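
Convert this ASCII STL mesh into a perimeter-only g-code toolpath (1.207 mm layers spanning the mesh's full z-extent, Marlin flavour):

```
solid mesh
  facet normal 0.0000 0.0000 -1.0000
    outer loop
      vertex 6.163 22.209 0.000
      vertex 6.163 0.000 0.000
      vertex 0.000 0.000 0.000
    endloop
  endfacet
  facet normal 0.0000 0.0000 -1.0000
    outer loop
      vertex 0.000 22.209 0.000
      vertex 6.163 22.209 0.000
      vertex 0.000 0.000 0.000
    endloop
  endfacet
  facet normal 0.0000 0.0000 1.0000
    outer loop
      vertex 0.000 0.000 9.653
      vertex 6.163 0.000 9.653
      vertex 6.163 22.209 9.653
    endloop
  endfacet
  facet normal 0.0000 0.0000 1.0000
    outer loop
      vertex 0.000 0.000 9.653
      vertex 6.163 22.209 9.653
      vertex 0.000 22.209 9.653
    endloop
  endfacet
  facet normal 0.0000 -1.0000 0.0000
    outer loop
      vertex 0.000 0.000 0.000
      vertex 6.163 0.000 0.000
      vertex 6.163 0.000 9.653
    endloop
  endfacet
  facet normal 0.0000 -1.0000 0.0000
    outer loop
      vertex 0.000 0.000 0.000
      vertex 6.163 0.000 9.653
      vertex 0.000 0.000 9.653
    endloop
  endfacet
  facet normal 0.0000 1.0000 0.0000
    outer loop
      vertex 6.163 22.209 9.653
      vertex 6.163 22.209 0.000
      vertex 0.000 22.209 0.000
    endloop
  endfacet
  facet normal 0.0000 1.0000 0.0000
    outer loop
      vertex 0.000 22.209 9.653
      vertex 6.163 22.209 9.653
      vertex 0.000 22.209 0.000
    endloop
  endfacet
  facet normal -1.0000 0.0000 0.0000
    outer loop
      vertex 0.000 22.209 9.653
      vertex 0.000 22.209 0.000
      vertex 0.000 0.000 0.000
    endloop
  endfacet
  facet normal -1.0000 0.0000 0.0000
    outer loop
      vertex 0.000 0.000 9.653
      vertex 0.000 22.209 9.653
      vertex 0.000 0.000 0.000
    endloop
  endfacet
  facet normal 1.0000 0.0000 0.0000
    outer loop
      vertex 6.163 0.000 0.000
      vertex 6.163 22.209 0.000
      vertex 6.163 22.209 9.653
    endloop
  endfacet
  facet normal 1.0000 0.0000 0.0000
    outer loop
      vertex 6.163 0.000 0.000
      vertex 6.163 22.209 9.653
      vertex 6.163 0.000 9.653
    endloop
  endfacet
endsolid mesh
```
; perimeter-only toolpath
G21 ; units = mm
G90 ; absolute positioning
G28 ; home
; layer 1
G0 Z1.207
G0 X0.000 Y0.000
G1 X6.163 Y0.000
G1 X6.163 Y22.209
G1 X0.000 Y22.209
G1 X0.000 Y0.000
; layer 2
G0 Z2.413
G0 X0.000 Y0.000
G1 X6.163 Y0.000
G1 X6.163 Y22.209
G1 X0.000 Y22.209
G1 X0.000 Y0.000
; layer 3
G0 Z3.620
G0 X0.000 Y0.000
G1 X6.163 Y0.000
G1 X6.163 Y22.209
G1 X0.000 Y22.209
G1 X0.000 Y0.000
; layer 4
G0 Z4.827
G0 X0.000 Y0.000
G1 X6.163 Y0.000
G1 X6.163 Y22.209
G1 X0.000 Y22.209
G1 X0.000 Y0.000
; layer 5
G0 Z6.033
G0 X0.000 Y0.000
G1 X6.163 Y0.000
G1 X6.163 Y22.209
G1 X0.000 Y22.209
G1 X0.000 Y0.000
; layer 6
G0 Z7.240
G0 X0.000 Y0.000
G1 X6.163 Y0.000
G1 X6.163 Y22.209
G1 X0.000 Y22.209
G1 X0.000 Y0.000
; layer 7
G0 Z8.446
G0 X0.000 Y0.000
G1 X6.163 Y0.000
G1 X6.163 Y22.209
G1 X0.000 Y22.209
G1 X0.000 Y0.000
; layer 8
G0 Z9.653
G0 X0.000 Y0.000
G1 X6.163 Y0.000
G1 X6.163 Y22.209
G1 X0.000 Y22.209
G1 X0.000 Y0.000
M2 ; end

The solid is a rectangular box, roughly 6.16 × 22.2 mm footprint and 9.65 mm tall. Slicing at Δz = 1.207 mm — 8 equal slices spanning the solid's height, so layer i sits at z = i·h/8 — gives 8 non-empty perimeters. Each is a 4-segment closed polygon; G0 lifts to the layer z and rapids to the start vertex, then G1 traces the edges.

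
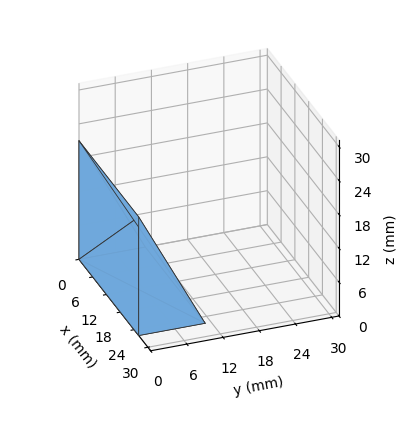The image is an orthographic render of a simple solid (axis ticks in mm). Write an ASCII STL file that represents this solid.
Reading the render: the shape is a wedge (ramp): 26 × 11 mm base, rising to 21 mm along the y=0 edge and sloping linearly to z=0 at y=11 (dimensions read to the nearest mm from the axis ticks). For the STL, each face is triangulated and given an outward normal.

solid part
  facet normal 0.0000 0.0000 -1.0000
    outer loop
      vertex 26.000 11.000 0.000
      vertex 26.000 0.000 0.000
      vertex 0.000 0.000 0.000
    endloop
  endfacet
  facet normal 0.0000 0.0000 -1.0000
    outer loop
      vertex 0.000 11.000 0.000
      vertex 26.000 11.000 0.000
      vertex 0.000 0.000 0.000
    endloop
  endfacet
  facet normal 0.0000 -1.0000 0.0000
    outer loop
      vertex 0.000 0.000 0.000
      vertex 26.000 0.000 0.000
      vertex 26.000 0.000 21.000
    endloop
  endfacet
  facet normal 0.0000 -1.0000 0.0000
    outer loop
      vertex 0.000 0.000 0.000
      vertex 26.000 0.000 21.000
      vertex 0.000 0.000 21.000
    endloop
  endfacet
  facet normal 0.0000 0.8858 0.4640
    outer loop
      vertex 0.000 0.000 21.000
      vertex 26.000 0.000 21.000
      vertex 26.000 11.000 0.000
    endloop
  endfacet
  facet normal 0.0000 0.8858 0.4640
    outer loop
      vertex 0.000 0.000 21.000
      vertex 26.000 11.000 0.000
      vertex 0.000 11.000 0.000
    endloop
  endfacet
  facet normal -1.0000 0.0000 0.0000
    outer loop
      vertex 0.000 0.000 21.000
      vertex 0.000 11.000 0.000
      vertex 0.000 0.000 0.000
    endloop
  endfacet
  facet normal 1.0000 0.0000 0.0000
    outer loop
      vertex 26.000 0.000 0.000
      vertex 26.000 11.000 0.000
      vertex 26.000 0.000 21.000
    endloop
  endfacet
endsolid part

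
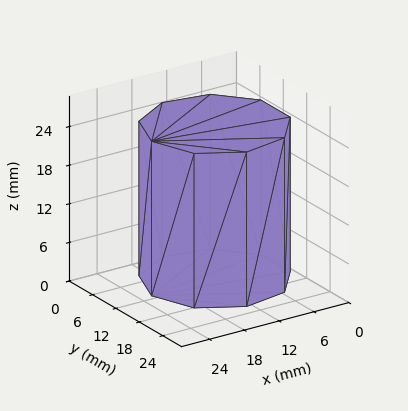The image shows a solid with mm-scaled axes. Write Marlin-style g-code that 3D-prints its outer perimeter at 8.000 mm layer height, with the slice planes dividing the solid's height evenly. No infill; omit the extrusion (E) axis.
Reading the render: the shape is a regular 9-sided prism (a cylinder approximated with 9 flat sides), circumscribed radius ≈ 11 mm, height ≈ 24 mm (dimensions read to the nearest mm from the axis ticks). For the g-code, the solid's height is divided into equal slices at the stated Δz and each level perimeter traced with G1 moves after a G0 lift.

; perimeter-only toolpath
G21 ; units = mm
G90 ; absolute positioning
G28 ; home
; layer 1
G0 Z8.000
G0 X22.000 Y11.000
G1 X19.426 Y18.071
G1 X12.910 Y21.833
G1 X5.500 Y20.526
G1 X0.663 Y14.762
G1 X0.663 Y7.238
G1 X5.500 Y1.474
G1 X12.910 Y0.167
G1 X19.426 Y3.929
G1 X22.000 Y11.000
; layer 2
G0 Z16.000
G0 X22.000 Y11.000
G1 X19.426 Y18.071
G1 X12.910 Y21.833
G1 X5.500 Y20.526
G1 X0.663 Y14.762
G1 X0.663 Y7.238
G1 X5.500 Y1.474
G1 X12.910 Y0.167
G1 X19.426 Y3.929
G1 X22.000 Y11.000
; layer 3
G0 Z24.000
G0 X22.000 Y11.000
G1 X19.426 Y18.071
G1 X12.910 Y21.833
G1 X5.500 Y20.526
G1 X0.663 Y14.762
G1 X0.663 Y7.238
G1 X5.500 Y1.474
G1 X12.910 Y0.167
G1 X19.426 Y3.929
G1 X22.000 Y11.000
M2 ; end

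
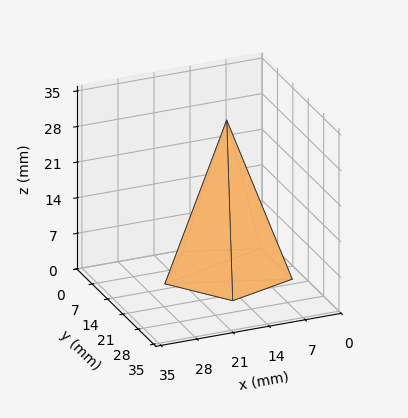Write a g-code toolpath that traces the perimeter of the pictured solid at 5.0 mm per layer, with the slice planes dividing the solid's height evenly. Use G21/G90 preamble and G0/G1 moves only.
Reading the render: the shape is a regular 5-sided pyramid, base circumscribed radius ≈ 12 mm, apex at z ≈ 30 mm (dimensions read to the nearest mm from the axis ticks). For the g-code, the solid's height is divided into equal slices at the stated Δz and each level perimeter traced with G1 moves after a G0 lift.

; perimeter-only toolpath
G21 ; units = mm
G90 ; absolute positioning
G28 ; home
; layer 1
G0 Z5.0
G0 X22.0 Y12.0
G1 X15.1 Y21.5
G1 X3.9 Y17.9
G1 X3.9 Y6.1
G1 X15.1 Y2.5
G1 X22.0 Y12.0
; layer 2
G0 Z10.0
G0 X20.0 Y12.0
G1 X14.5 Y19.6
G1 X5.5 Y16.7
G1 X5.5 Y7.3
G1 X14.5 Y4.4
G1 X20.0 Y12.0
; layer 3
G0 Z15.0
G0 X18.0 Y12.0
G1 X13.8 Y17.7
G1 X7.2 Y15.6
G1 X7.2 Y8.4
G1 X13.8 Y6.3
G1 X18.0 Y12.0
; layer 4
G0 Z20.0
G0 X16.0 Y12.0
G1 X13.2 Y15.8
G1 X8.8 Y14.4
G1 X8.8 Y9.6
G1 X13.2 Y8.2
G1 X16.0 Y12.0
; layer 5
G0 Z25.0
G0 X14.0 Y12.0
G1 X12.6 Y13.9
G1 X10.4 Y13.2
G1 X10.4 Y10.8
G1 X12.6 Y10.1
G1 X14.0 Y12.0
M2 ; end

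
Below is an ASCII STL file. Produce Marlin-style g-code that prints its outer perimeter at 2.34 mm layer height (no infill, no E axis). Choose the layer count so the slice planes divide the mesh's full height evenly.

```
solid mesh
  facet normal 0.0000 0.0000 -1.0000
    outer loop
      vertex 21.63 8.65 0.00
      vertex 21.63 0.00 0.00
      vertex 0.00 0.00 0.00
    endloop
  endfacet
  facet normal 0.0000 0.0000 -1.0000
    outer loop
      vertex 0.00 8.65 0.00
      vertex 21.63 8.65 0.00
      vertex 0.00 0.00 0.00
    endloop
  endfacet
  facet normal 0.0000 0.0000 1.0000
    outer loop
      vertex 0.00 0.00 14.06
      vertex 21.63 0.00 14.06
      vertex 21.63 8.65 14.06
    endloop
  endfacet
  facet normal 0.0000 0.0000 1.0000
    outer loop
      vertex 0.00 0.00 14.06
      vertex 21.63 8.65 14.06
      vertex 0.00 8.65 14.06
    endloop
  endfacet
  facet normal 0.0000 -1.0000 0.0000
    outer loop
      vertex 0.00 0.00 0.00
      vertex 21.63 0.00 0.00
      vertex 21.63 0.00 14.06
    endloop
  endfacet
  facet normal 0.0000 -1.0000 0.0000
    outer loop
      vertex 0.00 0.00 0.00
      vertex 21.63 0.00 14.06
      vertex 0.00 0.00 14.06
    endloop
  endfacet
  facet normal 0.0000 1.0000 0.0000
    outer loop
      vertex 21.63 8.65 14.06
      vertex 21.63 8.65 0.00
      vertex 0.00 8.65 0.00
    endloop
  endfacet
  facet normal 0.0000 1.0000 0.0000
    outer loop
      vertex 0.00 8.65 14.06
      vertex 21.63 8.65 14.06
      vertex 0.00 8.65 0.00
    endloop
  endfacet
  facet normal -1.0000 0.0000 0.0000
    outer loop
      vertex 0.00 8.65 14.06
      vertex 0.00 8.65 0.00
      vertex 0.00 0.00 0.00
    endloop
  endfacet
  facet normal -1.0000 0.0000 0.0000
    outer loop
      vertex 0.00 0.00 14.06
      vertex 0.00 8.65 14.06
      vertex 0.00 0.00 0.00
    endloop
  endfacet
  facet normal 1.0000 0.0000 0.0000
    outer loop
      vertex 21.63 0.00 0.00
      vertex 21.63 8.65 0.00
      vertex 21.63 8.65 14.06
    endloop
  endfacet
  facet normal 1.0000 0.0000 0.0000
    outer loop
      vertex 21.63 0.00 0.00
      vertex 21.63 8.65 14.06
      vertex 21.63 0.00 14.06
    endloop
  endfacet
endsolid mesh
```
; perimeter-only toolpath
G21 ; units = mm
G90 ; absolute positioning
G28 ; home
; layer 1
G0 Z2.34
G0 X0.00 Y0.00
G1 X21.63 Y0.00
G1 X21.63 Y8.65
G1 X0.00 Y8.65
G1 X0.00 Y0.00
; layer 2
G0 Z4.69
G0 X0.00 Y0.00
G1 X21.63 Y0.00
G1 X21.63 Y8.65
G1 X0.00 Y8.65
G1 X0.00 Y0.00
; layer 3
G0 Z7.03
G0 X0.00 Y0.00
G1 X21.63 Y0.00
G1 X21.63 Y8.65
G1 X0.00 Y8.65
G1 X0.00 Y0.00
; layer 4
G0 Z9.37
G0 X0.00 Y0.00
G1 X21.63 Y0.00
G1 X21.63 Y8.65
G1 X0.00 Y8.65
G1 X0.00 Y0.00
; layer 5
G0 Z11.72
G0 X0.00 Y0.00
G1 X21.63 Y0.00
G1 X21.63 Y8.65
G1 X0.00 Y8.65
G1 X0.00 Y0.00
; layer 6
G0 Z14.06
G0 X0.00 Y0.00
G1 X21.63 Y0.00
G1 X21.63 Y8.65
G1 X0.00 Y8.65
G1 X0.00 Y0.00
M2 ; end

The solid is a rectangular box, roughly 21.6 × 8.65 mm footprint and 14.1 mm tall. Slicing at Δz = 2.34 mm — 6 equal slices spanning the solid's height, so layer i sits at z = i·h/6 — gives 6 non-empty perimeters. Each is a 4-segment closed polygon; G0 lifts to the layer z and rapids to the start vertex, then G1 traces the edges.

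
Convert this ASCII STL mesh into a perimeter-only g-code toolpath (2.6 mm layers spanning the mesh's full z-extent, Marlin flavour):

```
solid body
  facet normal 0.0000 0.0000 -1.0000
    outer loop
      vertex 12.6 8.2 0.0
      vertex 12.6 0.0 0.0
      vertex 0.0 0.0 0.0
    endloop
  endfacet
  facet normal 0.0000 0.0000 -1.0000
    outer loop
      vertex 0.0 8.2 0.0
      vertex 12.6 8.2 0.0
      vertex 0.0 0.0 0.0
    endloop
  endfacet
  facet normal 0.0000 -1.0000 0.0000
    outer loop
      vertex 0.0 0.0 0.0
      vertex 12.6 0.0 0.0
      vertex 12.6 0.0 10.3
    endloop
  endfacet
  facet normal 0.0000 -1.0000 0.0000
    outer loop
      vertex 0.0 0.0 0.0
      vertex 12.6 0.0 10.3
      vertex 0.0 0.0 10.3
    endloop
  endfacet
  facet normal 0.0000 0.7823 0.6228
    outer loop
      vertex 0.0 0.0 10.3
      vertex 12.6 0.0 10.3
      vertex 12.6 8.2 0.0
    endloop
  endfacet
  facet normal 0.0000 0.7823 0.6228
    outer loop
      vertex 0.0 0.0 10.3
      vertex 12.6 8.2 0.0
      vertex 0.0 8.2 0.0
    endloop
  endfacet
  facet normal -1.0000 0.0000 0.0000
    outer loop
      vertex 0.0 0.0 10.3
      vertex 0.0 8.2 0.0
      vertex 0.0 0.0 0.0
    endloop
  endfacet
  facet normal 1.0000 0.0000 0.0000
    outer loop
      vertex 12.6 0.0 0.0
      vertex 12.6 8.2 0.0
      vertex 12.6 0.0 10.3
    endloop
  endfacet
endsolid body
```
; perimeter-only toolpath
G21 ; units = mm
G90 ; absolute positioning
G28 ; home
; layer 1
G0 Z2.6
G0 X0.0 Y0.0
G1 X12.6 Y0.0
G1 X12.6 Y6.1
G1 X0.0 Y6.1
G1 X0.0 Y0.0
; layer 2
G0 Z5.2
G0 X0.0 Y0.0
G1 X12.6 Y0.0
G1 X12.6 Y4.1
G1 X0.0 Y4.1
G1 X0.0 Y0.0
; layer 3
G0 Z7.7
G0 X0.0 Y0.0
G1 X12.6 Y0.0
G1 X12.6 Y2.0
G1 X0.0 Y2.0
G1 X0.0 Y0.0
M2 ; end

The solid is a wedge (ramp): 12.6 × 8.2 mm base, rising to 10.3 mm along the y=0 edge and sloping linearly to z=0 at y=8.2. Slicing at Δz = 2.6 mm — 4 equal slices spanning the solid's height, so layer i sits at z = i·h/4 — gives 3 non-empty perimeters. Each is a 4-segment closed polygon; G0 lifts to the layer z and rapids to the start vertex, then G1 traces the edges. The cross-section shrinks linearly with z (the slice at the apex is degenerate and omitted).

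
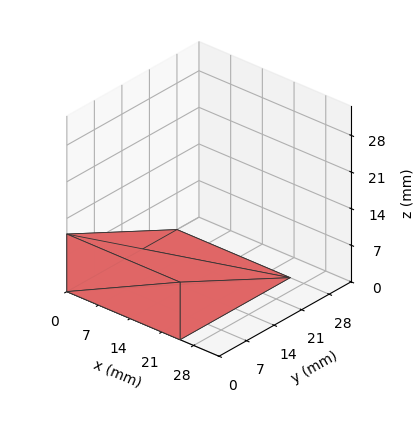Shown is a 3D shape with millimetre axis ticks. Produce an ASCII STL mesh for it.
Reading the render: the shape is a wedge (ramp): 25 × 28 mm base, rising to 11 mm along the y=0 edge and sloping linearly to z=0 at y=28 (dimensions read to the nearest mm from the axis ticks). For the STL, each face is triangulated and given an outward normal.

solid part
  facet normal 0.0000 0.0000 -1.0000
    outer loop
      vertex 25.000 28.000 0.000
      vertex 25.000 0.000 0.000
      vertex 0.000 0.000 0.000
    endloop
  endfacet
  facet normal 0.0000 0.0000 -1.0000
    outer loop
      vertex 0.000 28.000 0.000
      vertex 25.000 28.000 0.000
      vertex 0.000 0.000 0.000
    endloop
  endfacet
  facet normal 0.0000 -1.0000 0.0000
    outer loop
      vertex 0.000 0.000 0.000
      vertex 25.000 0.000 0.000
      vertex 25.000 0.000 11.000
    endloop
  endfacet
  facet normal 0.0000 -1.0000 0.0000
    outer loop
      vertex 0.000 0.000 0.000
      vertex 25.000 0.000 11.000
      vertex 0.000 0.000 11.000
    endloop
  endfacet
  facet normal 0.0000 0.3657 0.9308
    outer loop
      vertex 0.000 0.000 11.000
      vertex 25.000 0.000 11.000
      vertex 25.000 28.000 0.000
    endloop
  endfacet
  facet normal 0.0000 0.3657 0.9308
    outer loop
      vertex 0.000 0.000 11.000
      vertex 25.000 28.000 0.000
      vertex 0.000 28.000 0.000
    endloop
  endfacet
  facet normal -1.0000 0.0000 0.0000
    outer loop
      vertex 0.000 0.000 11.000
      vertex 0.000 28.000 0.000
      vertex 0.000 0.000 0.000
    endloop
  endfacet
  facet normal 1.0000 0.0000 0.0000
    outer loop
      vertex 25.000 0.000 0.000
      vertex 25.000 28.000 0.000
      vertex 25.000 0.000 11.000
    endloop
  endfacet
endsolid part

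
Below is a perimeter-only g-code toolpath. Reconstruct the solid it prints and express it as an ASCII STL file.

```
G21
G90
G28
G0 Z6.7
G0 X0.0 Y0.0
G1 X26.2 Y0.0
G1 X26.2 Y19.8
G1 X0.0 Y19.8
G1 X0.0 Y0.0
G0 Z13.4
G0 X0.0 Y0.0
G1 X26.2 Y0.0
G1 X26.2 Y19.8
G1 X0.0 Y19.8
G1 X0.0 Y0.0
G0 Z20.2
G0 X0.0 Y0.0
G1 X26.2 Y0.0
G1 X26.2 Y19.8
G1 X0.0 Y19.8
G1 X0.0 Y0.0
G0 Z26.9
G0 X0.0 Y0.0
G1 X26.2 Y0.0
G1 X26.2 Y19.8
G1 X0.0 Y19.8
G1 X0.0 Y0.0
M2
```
solid part
  facet normal 0.0000 0.0000 -1.0000
    outer loop
      vertex 26.2 19.8 0.0
      vertex 26.2 0.0 0.0
      vertex 0.0 0.0 0.0
    endloop
  endfacet
  facet normal 0.0000 0.0000 -1.0000
    outer loop
      vertex 0.0 19.8 0.0
      vertex 26.2 19.8 0.0
      vertex 0.0 0.0 0.0
    endloop
  endfacet
  facet normal 0.0000 0.0000 1.0000
    outer loop
      vertex 0.0 0.0 26.9
      vertex 26.2 0.0 26.9
      vertex 26.2 19.8 26.9
    endloop
  endfacet
  facet normal 0.0000 0.0000 1.0000
    outer loop
      vertex 0.0 0.0 26.9
      vertex 26.2 19.8 26.9
      vertex 0.0 19.8 26.9
    endloop
  endfacet
  facet normal 0.0000 -1.0000 0.0000
    outer loop
      vertex 0.0 0.0 0.0
      vertex 26.2 0.0 0.0
      vertex 26.2 0.0 26.9
    endloop
  endfacet
  facet normal 0.0000 -1.0000 0.0000
    outer loop
      vertex 0.0 0.0 0.0
      vertex 26.2 0.0 26.9
      vertex 0.0 0.0 26.9
    endloop
  endfacet
  facet normal 0.0000 1.0000 0.0000
    outer loop
      vertex 26.2 19.8 26.9
      vertex 26.2 19.8 0.0
      vertex 0.0 19.8 0.0
    endloop
  endfacet
  facet normal 0.0000 1.0000 0.0000
    outer loop
      vertex 0.0 19.8 26.9
      vertex 26.2 19.8 26.9
      vertex 0.0 19.8 0.0
    endloop
  endfacet
  facet normal -1.0000 0.0000 0.0000
    outer loop
      vertex 0.0 19.8 26.9
      vertex 0.0 19.8 0.0
      vertex 0.0 0.0 0.0
    endloop
  endfacet
  facet normal -1.0000 0.0000 0.0000
    outer loop
      vertex 0.0 0.0 26.9
      vertex 0.0 19.8 26.9
      vertex 0.0 0.0 0.0
    endloop
  endfacet
  facet normal 1.0000 0.0000 0.0000
    outer loop
      vertex 26.2 0.0 0.0
      vertex 26.2 19.8 0.0
      vertex 26.2 19.8 26.9
    endloop
  endfacet
  facet normal 1.0000 0.0000 0.0000
    outer loop
      vertex 26.2 0.0 0.0
      vertex 26.2 19.8 26.9
      vertex 26.2 0.0 26.9
    endloop
  endfacet
endsolid part

The G0 Z moves step by Δz≈6.7 mm. Every layer's G1 loop is the same polygon, so the solid is a straight extrusion of it from z=0 to z≈26.9. Closing with flat bottom and top caps and triangulating gives 12 facets — a rectangular box, roughly 26.2 × 19.8 mm footprint and 26.9 mm tall.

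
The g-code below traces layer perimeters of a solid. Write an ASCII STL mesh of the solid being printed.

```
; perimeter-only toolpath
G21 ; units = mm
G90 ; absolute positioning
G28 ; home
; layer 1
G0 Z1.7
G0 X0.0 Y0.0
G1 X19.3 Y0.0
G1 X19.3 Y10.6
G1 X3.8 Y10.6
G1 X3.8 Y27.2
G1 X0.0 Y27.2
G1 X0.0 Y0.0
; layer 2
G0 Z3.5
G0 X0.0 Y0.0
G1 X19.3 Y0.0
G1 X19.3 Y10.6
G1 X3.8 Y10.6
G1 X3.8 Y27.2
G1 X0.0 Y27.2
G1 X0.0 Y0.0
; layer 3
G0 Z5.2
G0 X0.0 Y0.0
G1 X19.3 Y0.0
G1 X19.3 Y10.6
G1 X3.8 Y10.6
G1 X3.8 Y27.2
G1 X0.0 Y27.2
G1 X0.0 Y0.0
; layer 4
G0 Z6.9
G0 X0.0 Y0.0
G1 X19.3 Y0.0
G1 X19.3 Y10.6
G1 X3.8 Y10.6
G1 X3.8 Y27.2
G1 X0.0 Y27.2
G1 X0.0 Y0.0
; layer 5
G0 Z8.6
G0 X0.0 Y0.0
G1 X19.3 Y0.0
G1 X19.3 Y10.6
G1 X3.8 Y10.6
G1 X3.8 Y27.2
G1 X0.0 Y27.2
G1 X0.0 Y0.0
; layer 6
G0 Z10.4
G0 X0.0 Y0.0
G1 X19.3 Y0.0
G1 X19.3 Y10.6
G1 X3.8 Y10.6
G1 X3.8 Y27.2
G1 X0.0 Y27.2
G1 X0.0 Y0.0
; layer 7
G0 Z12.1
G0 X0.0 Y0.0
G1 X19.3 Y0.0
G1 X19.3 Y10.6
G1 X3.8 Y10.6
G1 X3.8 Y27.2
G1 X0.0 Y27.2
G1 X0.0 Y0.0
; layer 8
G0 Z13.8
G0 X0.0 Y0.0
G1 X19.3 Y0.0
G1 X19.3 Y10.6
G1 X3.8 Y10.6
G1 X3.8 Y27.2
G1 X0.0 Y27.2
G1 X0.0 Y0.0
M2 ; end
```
solid part
  facet normal 0.0000 0.0000 -1.0000
    outer loop
      vertex 19.3 10.6 0.0
      vertex 19.3 0.0 0.0
      vertex 0.0 0.0 0.0
    endloop
  endfacet
  facet normal 0.0000 0.0000 -1.0000
    outer loop
      vertex 3.8 10.6 0.0
      vertex 19.3 10.6 0.0
      vertex 0.0 0.0 0.0
    endloop
  endfacet
  facet normal 0.0000 0.0000 -1.0000
    outer loop
      vertex 3.8 27.2 0.0
      vertex 3.8 10.6 0.0
      vertex 0.0 0.0 0.0
    endloop
  endfacet
  facet normal 0.0000 0.0000 -1.0000
    outer loop
      vertex 0.0 27.2 0.0
      vertex 3.8 27.2 0.0
      vertex 0.0 0.0 0.0
    endloop
  endfacet
  facet normal 0.0000 0.0000 1.0000
    outer loop
      vertex 0.0 0.0 13.8
      vertex 19.3 0.0 13.8
      vertex 19.3 10.6 13.8
    endloop
  endfacet
  facet normal 0.0000 0.0000 1.0000
    outer loop
      vertex 0.0 0.0 13.8
      vertex 19.3 10.6 13.8
      vertex 3.8 10.6 13.8
    endloop
  endfacet
  facet normal 0.0000 0.0000 1.0000
    outer loop
      vertex 0.0 0.0 13.8
      vertex 3.8 10.6 13.8
      vertex 3.8 27.2 13.8
    endloop
  endfacet
  facet normal 0.0000 0.0000 1.0000
    outer loop
      vertex 0.0 0.0 13.8
      vertex 3.8 27.2 13.8
      vertex 0.0 27.2 13.8
    endloop
  endfacet
  facet normal 0.0000 -1.0000 0.0000
    outer loop
      vertex 0.0 0.0 0.0
      vertex 19.3 0.0 0.0
      vertex 19.3 0.0 13.8
    endloop
  endfacet
  facet normal 0.0000 -1.0000 0.0000
    outer loop
      vertex 0.0 0.0 0.0
      vertex 19.3 0.0 13.8
      vertex 0.0 0.0 13.8
    endloop
  endfacet
  facet normal 1.0000 0.0000 0.0000
    outer loop
      vertex 19.3 0.0 0.0
      vertex 19.3 10.6 0.0
      vertex 19.3 10.6 13.8
    endloop
  endfacet
  facet normal 1.0000 0.0000 0.0000
    outer loop
      vertex 19.3 0.0 0.0
      vertex 19.3 10.6 13.8
      vertex 19.3 0.0 13.8
    endloop
  endfacet
  facet normal 0.0000 1.0000 0.0000
    outer loop
      vertex 19.3 10.6 0.0
      vertex 3.8 10.6 0.0
      vertex 3.8 10.6 13.8
    endloop
  endfacet
  facet normal 0.0000 1.0000 0.0000
    outer loop
      vertex 19.3 10.6 0.0
      vertex 3.8 10.6 13.8
      vertex 19.3 10.6 13.8
    endloop
  endfacet
  facet normal 1.0000 0.0000 0.0000
    outer loop
      vertex 3.8 10.6 0.0
      vertex 3.8 27.2 0.0
      vertex 3.8 27.2 13.8
    endloop
  endfacet
  facet normal 1.0000 0.0000 0.0000
    outer loop
      vertex 3.8 10.6 0.0
      vertex 3.8 27.2 13.8
      vertex 3.8 10.6 13.8
    endloop
  endfacet
  facet normal 0.0000 1.0000 0.0000
    outer loop
      vertex 3.8 27.2 0.0
      vertex 0.0 27.2 0.0
      vertex 0.0 27.2 13.8
    endloop
  endfacet
  facet normal 0.0000 1.0000 0.0000
    outer loop
      vertex 3.8 27.2 0.0
      vertex 0.0 27.2 13.8
      vertex 3.8 27.2 13.8
    endloop
  endfacet
  facet normal -1.0000 0.0000 0.0000
    outer loop
      vertex 0.0 27.2 0.0
      vertex 0.0 0.0 0.0
      vertex 0.0 0.0 13.8
    endloop
  endfacet
  facet normal -1.0000 0.0000 0.0000
    outer loop
      vertex 0.0 27.2 0.0
      vertex 0.0 0.0 13.8
      vertex 0.0 27.2 13.8
    endloop
  endfacet
endsolid part

The G0 Z moves step by Δz≈1.7 mm. Every layer's G1 loop is the same polygon, so the solid is a straight extrusion of it from z=0 to z≈13.8. Closing with flat bottom and top caps and triangulating gives 20 facets — an L-shaped prism: outer 19.3 × 27.2 mm, arm thicknesses ≈ 10.6 mm (horizontal) and 3.8 mm (vertical), extruded 13.8 mm in z.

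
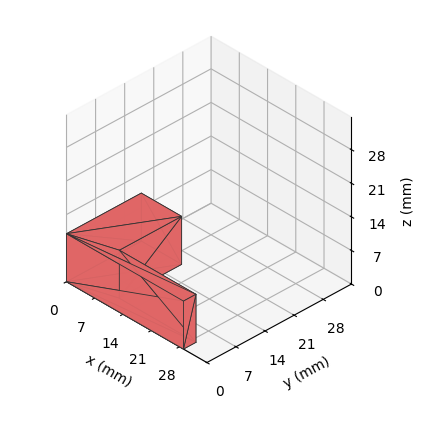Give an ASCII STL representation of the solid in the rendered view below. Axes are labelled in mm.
Reading the render: the shape is an L-shaped prism: outer 29 × 18 mm, arm thicknesses ≈ 3 mm (horizontal) and 10 mm (vertical), extruded 10 mm in z (dimensions read to the nearest mm from the axis ticks). For the STL, each face is triangulated and given an outward normal.

solid part
  facet normal 0.0000 0.0000 -1.0000
    outer loop
      vertex 29.0 3.0 0.0
      vertex 29.0 0.0 0.0
      vertex 0.0 0.0 0.0
    endloop
  endfacet
  facet normal 0.0000 0.0000 -1.0000
    outer loop
      vertex 10.0 3.0 0.0
      vertex 29.0 3.0 0.0
      vertex 0.0 0.0 0.0
    endloop
  endfacet
  facet normal 0.0000 0.0000 -1.0000
    outer loop
      vertex 10.0 18.0 0.0
      vertex 10.0 3.0 0.0
      vertex 0.0 0.0 0.0
    endloop
  endfacet
  facet normal 0.0000 0.0000 -1.0000
    outer loop
      vertex 0.0 18.0 0.0
      vertex 10.0 18.0 0.0
      vertex 0.0 0.0 0.0
    endloop
  endfacet
  facet normal 0.0000 0.0000 1.0000
    outer loop
      vertex 0.0 0.0 10.0
      vertex 29.0 0.0 10.0
      vertex 29.0 3.0 10.0
    endloop
  endfacet
  facet normal 0.0000 0.0000 1.0000
    outer loop
      vertex 0.0 0.0 10.0
      vertex 29.0 3.0 10.0
      vertex 10.0 3.0 10.0
    endloop
  endfacet
  facet normal 0.0000 0.0000 1.0000
    outer loop
      vertex 0.0 0.0 10.0
      vertex 10.0 3.0 10.0
      vertex 10.0 18.0 10.0
    endloop
  endfacet
  facet normal 0.0000 0.0000 1.0000
    outer loop
      vertex 0.0 0.0 10.0
      vertex 10.0 18.0 10.0
      vertex 0.0 18.0 10.0
    endloop
  endfacet
  facet normal 0.0000 -1.0000 0.0000
    outer loop
      vertex 0.0 0.0 0.0
      vertex 29.0 0.0 0.0
      vertex 29.0 0.0 10.0
    endloop
  endfacet
  facet normal 0.0000 -1.0000 0.0000
    outer loop
      vertex 0.0 0.0 0.0
      vertex 29.0 0.0 10.0
      vertex 0.0 0.0 10.0
    endloop
  endfacet
  facet normal 1.0000 0.0000 0.0000
    outer loop
      vertex 29.0 0.0 0.0
      vertex 29.0 3.0 0.0
      vertex 29.0 3.0 10.0
    endloop
  endfacet
  facet normal 1.0000 0.0000 0.0000
    outer loop
      vertex 29.0 0.0 0.0
      vertex 29.0 3.0 10.0
      vertex 29.0 0.0 10.0
    endloop
  endfacet
  facet normal 0.0000 1.0000 0.0000
    outer loop
      vertex 29.0 3.0 0.0
      vertex 10.0 3.0 0.0
      vertex 10.0 3.0 10.0
    endloop
  endfacet
  facet normal 0.0000 1.0000 0.0000
    outer loop
      vertex 29.0 3.0 0.0
      vertex 10.0 3.0 10.0
      vertex 29.0 3.0 10.0
    endloop
  endfacet
  facet normal 1.0000 0.0000 0.0000
    outer loop
      vertex 10.0 3.0 0.0
      vertex 10.0 18.0 0.0
      vertex 10.0 18.0 10.0
    endloop
  endfacet
  facet normal 1.0000 0.0000 0.0000
    outer loop
      vertex 10.0 3.0 0.0
      vertex 10.0 18.0 10.0
      vertex 10.0 3.0 10.0
    endloop
  endfacet
  facet normal 0.0000 1.0000 0.0000
    outer loop
      vertex 10.0 18.0 0.0
      vertex 0.0 18.0 0.0
      vertex 0.0 18.0 10.0
    endloop
  endfacet
  facet normal 0.0000 1.0000 0.0000
    outer loop
      vertex 10.0 18.0 0.0
      vertex 0.0 18.0 10.0
      vertex 10.0 18.0 10.0
    endloop
  endfacet
  facet normal -1.0000 0.0000 0.0000
    outer loop
      vertex 0.0 18.0 0.0
      vertex 0.0 0.0 0.0
      vertex 0.0 0.0 10.0
    endloop
  endfacet
  facet normal -1.0000 0.0000 0.0000
    outer loop
      vertex 0.0 18.0 0.0
      vertex 0.0 0.0 10.0
      vertex 0.0 18.0 10.0
    endloop
  endfacet
endsolid part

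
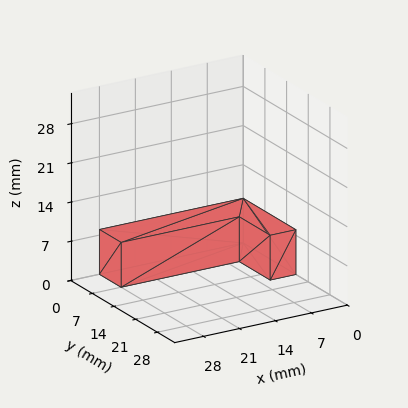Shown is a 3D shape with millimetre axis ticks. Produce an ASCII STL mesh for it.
Reading the render: the shape is an L-shaped prism: outer 28 × 17 mm, arm thicknesses ≈ 7 mm (horizontal) and 5 mm (vertical), extruded 8 mm in z (dimensions read to the nearest mm from the axis ticks). For the STL, each face is triangulated and given an outward normal.

solid part
  facet normal 0.0000 0.0000 -1.0000
    outer loop
      vertex 28.00 7.00 0.00
      vertex 28.00 0.00 0.00
      vertex 0.00 0.00 0.00
    endloop
  endfacet
  facet normal 0.0000 0.0000 -1.0000
    outer loop
      vertex 5.00 7.00 0.00
      vertex 28.00 7.00 0.00
      vertex 0.00 0.00 0.00
    endloop
  endfacet
  facet normal 0.0000 0.0000 -1.0000
    outer loop
      vertex 5.00 17.00 0.00
      vertex 5.00 7.00 0.00
      vertex 0.00 0.00 0.00
    endloop
  endfacet
  facet normal 0.0000 0.0000 -1.0000
    outer loop
      vertex 0.00 17.00 0.00
      vertex 5.00 17.00 0.00
      vertex 0.00 0.00 0.00
    endloop
  endfacet
  facet normal 0.0000 0.0000 1.0000
    outer loop
      vertex 0.00 0.00 8.00
      vertex 28.00 0.00 8.00
      vertex 28.00 7.00 8.00
    endloop
  endfacet
  facet normal 0.0000 0.0000 1.0000
    outer loop
      vertex 0.00 0.00 8.00
      vertex 28.00 7.00 8.00
      vertex 5.00 7.00 8.00
    endloop
  endfacet
  facet normal 0.0000 0.0000 1.0000
    outer loop
      vertex 0.00 0.00 8.00
      vertex 5.00 7.00 8.00
      vertex 5.00 17.00 8.00
    endloop
  endfacet
  facet normal 0.0000 0.0000 1.0000
    outer loop
      vertex 0.00 0.00 8.00
      vertex 5.00 17.00 8.00
      vertex 0.00 17.00 8.00
    endloop
  endfacet
  facet normal 0.0000 -1.0000 0.0000
    outer loop
      vertex 0.00 0.00 0.00
      vertex 28.00 0.00 0.00
      vertex 28.00 0.00 8.00
    endloop
  endfacet
  facet normal 0.0000 -1.0000 0.0000
    outer loop
      vertex 0.00 0.00 0.00
      vertex 28.00 0.00 8.00
      vertex 0.00 0.00 8.00
    endloop
  endfacet
  facet normal 1.0000 0.0000 0.0000
    outer loop
      vertex 28.00 0.00 0.00
      vertex 28.00 7.00 0.00
      vertex 28.00 7.00 8.00
    endloop
  endfacet
  facet normal 1.0000 0.0000 0.0000
    outer loop
      vertex 28.00 0.00 0.00
      vertex 28.00 7.00 8.00
      vertex 28.00 0.00 8.00
    endloop
  endfacet
  facet normal 0.0000 1.0000 0.0000
    outer loop
      vertex 28.00 7.00 0.00
      vertex 5.00 7.00 0.00
      vertex 5.00 7.00 8.00
    endloop
  endfacet
  facet normal 0.0000 1.0000 0.0000
    outer loop
      vertex 28.00 7.00 0.00
      vertex 5.00 7.00 8.00
      vertex 28.00 7.00 8.00
    endloop
  endfacet
  facet normal 1.0000 0.0000 0.0000
    outer loop
      vertex 5.00 7.00 0.00
      vertex 5.00 17.00 0.00
      vertex 5.00 17.00 8.00
    endloop
  endfacet
  facet normal 1.0000 0.0000 0.0000
    outer loop
      vertex 5.00 7.00 0.00
      vertex 5.00 17.00 8.00
      vertex 5.00 7.00 8.00
    endloop
  endfacet
  facet normal 0.0000 1.0000 0.0000
    outer loop
      vertex 5.00 17.00 0.00
      vertex 0.00 17.00 0.00
      vertex 0.00 17.00 8.00
    endloop
  endfacet
  facet normal 0.0000 1.0000 0.0000
    outer loop
      vertex 5.00 17.00 0.00
      vertex 0.00 17.00 8.00
      vertex 5.00 17.00 8.00
    endloop
  endfacet
  facet normal -1.0000 0.0000 0.0000
    outer loop
      vertex 0.00 17.00 0.00
      vertex 0.00 0.00 0.00
      vertex 0.00 0.00 8.00
    endloop
  endfacet
  facet normal -1.0000 0.0000 0.0000
    outer loop
      vertex 0.00 17.00 0.00
      vertex 0.00 0.00 8.00
      vertex 0.00 17.00 8.00
    endloop
  endfacet
endsolid part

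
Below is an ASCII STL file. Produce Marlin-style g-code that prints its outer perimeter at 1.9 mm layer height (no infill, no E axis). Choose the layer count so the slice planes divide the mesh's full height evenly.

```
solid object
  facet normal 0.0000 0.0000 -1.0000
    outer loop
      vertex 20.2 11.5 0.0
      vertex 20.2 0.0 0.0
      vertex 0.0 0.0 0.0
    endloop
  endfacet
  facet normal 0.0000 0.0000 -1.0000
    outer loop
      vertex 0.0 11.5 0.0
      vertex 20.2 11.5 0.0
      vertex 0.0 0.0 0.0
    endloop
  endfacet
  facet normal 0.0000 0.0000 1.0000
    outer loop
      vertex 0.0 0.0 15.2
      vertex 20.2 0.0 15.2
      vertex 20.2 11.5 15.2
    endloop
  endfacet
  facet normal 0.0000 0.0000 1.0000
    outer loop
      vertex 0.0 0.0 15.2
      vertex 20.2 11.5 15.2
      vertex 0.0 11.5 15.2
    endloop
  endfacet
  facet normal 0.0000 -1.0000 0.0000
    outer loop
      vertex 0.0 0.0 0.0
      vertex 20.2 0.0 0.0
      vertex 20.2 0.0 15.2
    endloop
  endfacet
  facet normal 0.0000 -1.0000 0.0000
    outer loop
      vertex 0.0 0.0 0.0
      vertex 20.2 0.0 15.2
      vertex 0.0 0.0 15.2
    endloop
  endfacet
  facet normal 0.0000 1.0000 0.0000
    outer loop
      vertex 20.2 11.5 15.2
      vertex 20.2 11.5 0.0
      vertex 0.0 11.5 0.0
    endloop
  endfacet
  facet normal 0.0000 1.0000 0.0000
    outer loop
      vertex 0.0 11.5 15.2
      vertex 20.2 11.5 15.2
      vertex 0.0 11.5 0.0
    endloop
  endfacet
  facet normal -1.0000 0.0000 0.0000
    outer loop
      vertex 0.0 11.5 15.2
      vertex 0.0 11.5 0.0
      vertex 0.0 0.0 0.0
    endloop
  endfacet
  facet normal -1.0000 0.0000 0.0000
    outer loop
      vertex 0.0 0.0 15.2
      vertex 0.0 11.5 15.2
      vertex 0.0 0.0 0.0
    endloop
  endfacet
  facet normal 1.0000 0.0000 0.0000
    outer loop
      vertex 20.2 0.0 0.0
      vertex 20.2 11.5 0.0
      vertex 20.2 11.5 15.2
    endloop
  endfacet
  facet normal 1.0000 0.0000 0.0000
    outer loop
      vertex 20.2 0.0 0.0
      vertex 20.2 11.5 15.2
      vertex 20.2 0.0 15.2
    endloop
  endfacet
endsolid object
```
; perimeter-only toolpath
G21 ; units = mm
G90 ; absolute positioning
G28 ; home
; layer 1
G0 Z1.9
G0 X0.0 Y0.0
G1 X20.2 Y0.0
G1 X20.2 Y11.5
G1 X0.0 Y11.5
G1 X0.0 Y0.0
; layer 2
G0 Z3.8
G0 X0.0 Y0.0
G1 X20.2 Y0.0
G1 X20.2 Y11.5
G1 X0.0 Y11.5
G1 X0.0 Y0.0
; layer 3
G0 Z5.7
G0 X0.0 Y0.0
G1 X20.2 Y0.0
G1 X20.2 Y11.5
G1 X0.0 Y11.5
G1 X0.0 Y0.0
; layer 4
G0 Z7.6
G0 X0.0 Y0.0
G1 X20.2 Y0.0
G1 X20.2 Y11.5
G1 X0.0 Y11.5
G1 X0.0 Y0.0
; layer 5
G0 Z9.5
G0 X0.0 Y0.0
G1 X20.2 Y0.0
G1 X20.2 Y11.5
G1 X0.0 Y11.5
G1 X0.0 Y0.0
; layer 6
G0 Z11.4
G0 X0.0 Y0.0
G1 X20.2 Y0.0
G1 X20.2 Y11.5
G1 X0.0 Y11.5
G1 X0.0 Y0.0
; layer 7
G0 Z13.3
G0 X0.0 Y0.0
G1 X20.2 Y0.0
G1 X20.2 Y11.5
G1 X0.0 Y11.5
G1 X0.0 Y0.0
; layer 8
G0 Z15.2
G0 X0.0 Y0.0
G1 X20.2 Y0.0
G1 X20.2 Y11.5
G1 X0.0 Y11.5
G1 X0.0 Y0.0
M2 ; end

The solid is a rectangular box, roughly 20.2 × 11.5 mm footprint and 15.2 mm tall. Slicing at Δz = 1.9 mm — 8 equal slices spanning the solid's height, so layer i sits at z = i·h/8 — gives 8 non-empty perimeters. Each is a 4-segment closed polygon; G0 lifts to the layer z and rapids to the start vertex, then G1 traces the edges.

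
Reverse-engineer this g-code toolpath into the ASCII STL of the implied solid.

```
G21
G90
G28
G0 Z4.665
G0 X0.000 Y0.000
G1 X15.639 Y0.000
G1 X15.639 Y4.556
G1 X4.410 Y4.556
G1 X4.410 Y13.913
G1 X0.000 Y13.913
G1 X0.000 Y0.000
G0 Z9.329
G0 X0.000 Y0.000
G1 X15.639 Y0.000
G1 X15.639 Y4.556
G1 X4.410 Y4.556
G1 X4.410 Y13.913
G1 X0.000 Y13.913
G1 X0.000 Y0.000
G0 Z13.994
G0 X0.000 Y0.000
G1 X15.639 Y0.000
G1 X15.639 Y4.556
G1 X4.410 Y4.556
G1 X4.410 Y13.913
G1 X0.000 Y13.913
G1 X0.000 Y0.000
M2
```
solid part
  facet normal 0.0000 0.0000 -1.0000
    outer loop
      vertex 15.639 4.556 0.000
      vertex 15.639 0.000 0.000
      vertex 0.000 0.000 0.000
    endloop
  endfacet
  facet normal 0.0000 0.0000 -1.0000
    outer loop
      vertex 4.410 4.556 0.000
      vertex 15.639 4.556 0.000
      vertex 0.000 0.000 0.000
    endloop
  endfacet
  facet normal 0.0000 0.0000 -1.0000
    outer loop
      vertex 4.410 13.913 0.000
      vertex 4.410 4.556 0.000
      vertex 0.000 0.000 0.000
    endloop
  endfacet
  facet normal 0.0000 0.0000 -1.0000
    outer loop
      vertex 0.000 13.913 0.000
      vertex 4.410 13.913 0.000
      vertex 0.000 0.000 0.000
    endloop
  endfacet
  facet normal 0.0000 0.0000 1.0000
    outer loop
      vertex 0.000 0.000 13.994
      vertex 15.639 0.000 13.994
      vertex 15.639 4.556 13.994
    endloop
  endfacet
  facet normal 0.0000 0.0000 1.0000
    outer loop
      vertex 0.000 0.000 13.994
      vertex 15.639 4.556 13.994
      vertex 4.410 4.556 13.994
    endloop
  endfacet
  facet normal 0.0000 0.0000 1.0000
    outer loop
      vertex 0.000 0.000 13.994
      vertex 4.410 4.556 13.994
      vertex 4.410 13.913 13.994
    endloop
  endfacet
  facet normal 0.0000 0.0000 1.0000
    outer loop
      vertex 0.000 0.000 13.994
      vertex 4.410 13.913 13.994
      vertex 0.000 13.913 13.994
    endloop
  endfacet
  facet normal 0.0000 -1.0000 0.0000
    outer loop
      vertex 0.000 0.000 0.000
      vertex 15.639 0.000 0.000
      vertex 15.639 0.000 13.994
    endloop
  endfacet
  facet normal 0.0000 -1.0000 0.0000
    outer loop
      vertex 0.000 0.000 0.000
      vertex 15.639 0.000 13.994
      vertex 0.000 0.000 13.994
    endloop
  endfacet
  facet normal 1.0000 0.0000 0.0000
    outer loop
      vertex 15.639 0.000 0.000
      vertex 15.639 4.556 0.000
      vertex 15.639 4.556 13.994
    endloop
  endfacet
  facet normal 1.0000 0.0000 0.0000
    outer loop
      vertex 15.639 0.000 0.000
      vertex 15.639 4.556 13.994
      vertex 15.639 0.000 13.994
    endloop
  endfacet
  facet normal 0.0000 1.0000 0.0000
    outer loop
      vertex 15.639 4.556 0.000
      vertex 4.410 4.556 0.000
      vertex 4.410 4.556 13.994
    endloop
  endfacet
  facet normal 0.0000 1.0000 0.0000
    outer loop
      vertex 15.639 4.556 0.000
      vertex 4.410 4.556 13.994
      vertex 15.639 4.556 13.994
    endloop
  endfacet
  facet normal 1.0000 0.0000 0.0000
    outer loop
      vertex 4.410 4.556 0.000
      vertex 4.410 13.913 0.000
      vertex 4.410 13.913 13.994
    endloop
  endfacet
  facet normal 1.0000 0.0000 0.0000
    outer loop
      vertex 4.410 4.556 0.000
      vertex 4.410 13.913 13.994
      vertex 4.410 4.556 13.994
    endloop
  endfacet
  facet normal 0.0000 1.0000 0.0000
    outer loop
      vertex 4.410 13.913 0.000
      vertex 0.000 13.913 0.000
      vertex 0.000 13.913 13.994
    endloop
  endfacet
  facet normal 0.0000 1.0000 0.0000
    outer loop
      vertex 4.410 13.913 0.000
      vertex 0.000 13.913 13.994
      vertex 4.410 13.913 13.994
    endloop
  endfacet
  facet normal -1.0000 0.0000 0.0000
    outer loop
      vertex 0.000 13.913 0.000
      vertex 0.000 0.000 0.000
      vertex 0.000 0.000 13.994
    endloop
  endfacet
  facet normal -1.0000 0.0000 0.0000
    outer loop
      vertex 0.000 13.913 0.000
      vertex 0.000 0.000 13.994
      vertex 0.000 13.913 13.994
    endloop
  endfacet
endsolid part

The G0 Z moves step by Δz≈4.665 mm. Every layer's G1 loop is the same polygon, so the solid is a straight extrusion of it from z=0 to z≈14. Closing with flat bottom and top caps and triangulating gives 20 facets — an L-shaped prism: outer 15.6 × 13.9 mm, arm thicknesses ≈ 4.56 mm (horizontal) and 4.41 mm (vertical), extruded 14 mm in z.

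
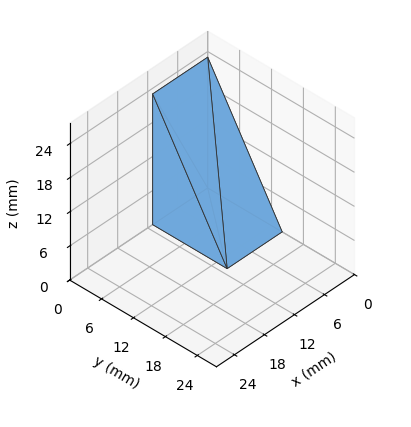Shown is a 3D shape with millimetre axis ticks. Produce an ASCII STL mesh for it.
Reading the render: the shape is a wedge (ramp): 11 × 14 mm base, rising to 23 mm along the y=0 edge and sloping linearly to z=0 at y=14 (dimensions read to the nearest mm from the axis ticks). For the STL, each face is triangulated and given an outward normal.

solid part
  facet normal 0.0000 0.0000 -1.0000
    outer loop
      vertex 11.000 14.000 0.000
      vertex 11.000 0.000 0.000
      vertex 0.000 0.000 0.000
    endloop
  endfacet
  facet normal 0.0000 0.0000 -1.0000
    outer loop
      vertex 0.000 14.000 0.000
      vertex 11.000 14.000 0.000
      vertex 0.000 0.000 0.000
    endloop
  endfacet
  facet normal 0.0000 -1.0000 0.0000
    outer loop
      vertex 0.000 0.000 0.000
      vertex 11.000 0.000 0.000
      vertex 11.000 0.000 23.000
    endloop
  endfacet
  facet normal 0.0000 -1.0000 0.0000
    outer loop
      vertex 0.000 0.000 0.000
      vertex 11.000 0.000 23.000
      vertex 0.000 0.000 23.000
    endloop
  endfacet
  facet normal 0.0000 0.8542 0.5199
    outer loop
      vertex 0.000 0.000 23.000
      vertex 11.000 0.000 23.000
      vertex 11.000 14.000 0.000
    endloop
  endfacet
  facet normal 0.0000 0.8542 0.5199
    outer loop
      vertex 0.000 0.000 23.000
      vertex 11.000 14.000 0.000
      vertex 0.000 14.000 0.000
    endloop
  endfacet
  facet normal -1.0000 0.0000 0.0000
    outer loop
      vertex 0.000 0.000 23.000
      vertex 0.000 14.000 0.000
      vertex 0.000 0.000 0.000
    endloop
  endfacet
  facet normal 1.0000 0.0000 0.0000
    outer loop
      vertex 11.000 0.000 0.000
      vertex 11.000 14.000 0.000
      vertex 11.000 0.000 23.000
    endloop
  endfacet
endsolid part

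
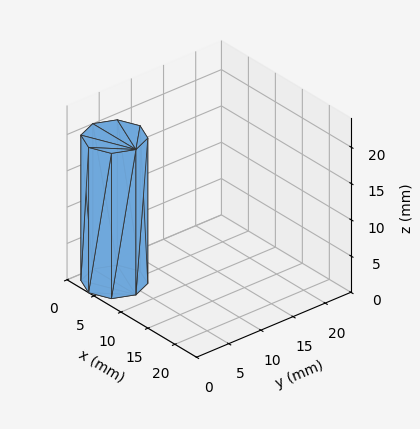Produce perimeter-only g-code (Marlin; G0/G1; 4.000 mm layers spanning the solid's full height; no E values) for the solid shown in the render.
Reading the render: the shape is a regular 8-sided prism (a cylinder approximated with 8 flat sides), circumscribed radius ≈ 4 mm, height ≈ 20 mm (dimensions read to the nearest mm from the axis ticks). For the g-code, the solid's height is divided into equal slices at the stated Δz and each level perimeter traced with G1 moves after a G0 lift.

; perimeter-only toolpath
G21 ; units = mm
G90 ; absolute positioning
G28 ; home
; layer 1
G0 Z4.000
G0 X8.000 Y4.000
G1 X6.828 Y6.828
G1 X4.000 Y8.000
G1 X1.172 Y6.828
G1 X0.000 Y4.000
G1 X1.172 Y1.172
G1 X4.000 Y0.000
G1 X6.828 Y1.172
G1 X8.000 Y4.000
; layer 2
G0 Z8.000
G0 X8.000 Y4.000
G1 X6.828 Y6.828
G1 X4.000 Y8.000
G1 X1.172 Y6.828
G1 X0.000 Y4.000
G1 X1.172 Y1.172
G1 X4.000 Y0.000
G1 X6.828 Y1.172
G1 X8.000 Y4.000
; layer 3
G0 Z12.000
G0 X8.000 Y4.000
G1 X6.828 Y6.828
G1 X4.000 Y8.000
G1 X1.172 Y6.828
G1 X0.000 Y4.000
G1 X1.172 Y1.172
G1 X4.000 Y0.000
G1 X6.828 Y1.172
G1 X8.000 Y4.000
; layer 4
G0 Z16.000
G0 X8.000 Y4.000
G1 X6.828 Y6.828
G1 X4.000 Y8.000
G1 X1.172 Y6.828
G1 X0.000 Y4.000
G1 X1.172 Y1.172
G1 X4.000 Y0.000
G1 X6.828 Y1.172
G1 X8.000 Y4.000
; layer 5
G0 Z20.000
G0 X8.000 Y4.000
G1 X6.828 Y6.828
G1 X4.000 Y8.000
G1 X1.172 Y6.828
G1 X0.000 Y4.000
G1 X1.172 Y1.172
G1 X4.000 Y0.000
G1 X6.828 Y1.172
G1 X8.000 Y4.000
M2 ; end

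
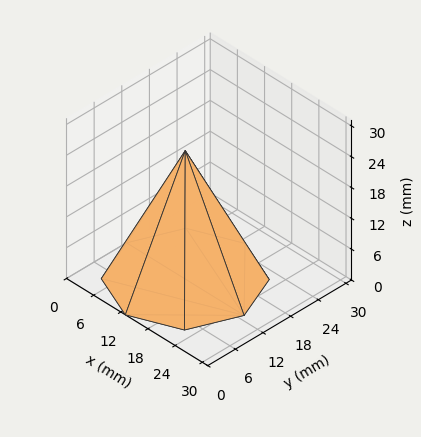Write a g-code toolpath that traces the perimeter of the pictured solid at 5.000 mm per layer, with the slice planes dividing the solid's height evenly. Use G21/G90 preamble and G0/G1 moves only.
Reading the render: the shape is a regular 8-sided pyramid, base circumscribed radius ≈ 13 mm, apex at z ≈ 25 mm (dimensions read to the nearest mm from the axis ticks). For the g-code, the solid's height is divided into equal slices at the stated Δz and each level perimeter traced with G1 moves after a G0 lift.

; perimeter-only toolpath
G21 ; units = mm
G90 ; absolute positioning
G28 ; home
; layer 1
G0 Z5.000
G0 X23.400 Y13.000
G1 X20.354 Y20.354
G1 X13.000 Y23.400
G1 X5.646 Y20.354
G1 X2.600 Y13.000
G1 X5.646 Y5.646
G1 X13.000 Y2.600
G1 X20.354 Y5.646
G1 X23.400 Y13.000
; layer 2
G0 Z10.000
G0 X20.800 Y13.000
G1 X18.515 Y18.515
G1 X13.000 Y20.800
G1 X7.485 Y18.515
G1 X5.200 Y13.000
G1 X7.485 Y7.485
G1 X13.000 Y5.200
G1 X18.515 Y7.485
G1 X20.800 Y13.000
; layer 3
G0 Z15.000
G0 X18.200 Y13.000
G1 X16.677 Y16.677
G1 X13.000 Y18.200
G1 X9.323 Y16.677
G1 X7.800 Y13.000
G1 X9.323 Y9.323
G1 X13.000 Y7.800
G1 X16.677 Y9.323
G1 X18.200 Y13.000
; layer 4
G0 Z20.000
G0 X15.600 Y13.000
G1 X14.838 Y14.838
G1 X13.000 Y15.600
G1 X11.162 Y14.838
G1 X10.400 Y13.000
G1 X11.162 Y11.162
G1 X13.000 Y10.400
G1 X14.838 Y11.162
G1 X15.600 Y13.000
M2 ; end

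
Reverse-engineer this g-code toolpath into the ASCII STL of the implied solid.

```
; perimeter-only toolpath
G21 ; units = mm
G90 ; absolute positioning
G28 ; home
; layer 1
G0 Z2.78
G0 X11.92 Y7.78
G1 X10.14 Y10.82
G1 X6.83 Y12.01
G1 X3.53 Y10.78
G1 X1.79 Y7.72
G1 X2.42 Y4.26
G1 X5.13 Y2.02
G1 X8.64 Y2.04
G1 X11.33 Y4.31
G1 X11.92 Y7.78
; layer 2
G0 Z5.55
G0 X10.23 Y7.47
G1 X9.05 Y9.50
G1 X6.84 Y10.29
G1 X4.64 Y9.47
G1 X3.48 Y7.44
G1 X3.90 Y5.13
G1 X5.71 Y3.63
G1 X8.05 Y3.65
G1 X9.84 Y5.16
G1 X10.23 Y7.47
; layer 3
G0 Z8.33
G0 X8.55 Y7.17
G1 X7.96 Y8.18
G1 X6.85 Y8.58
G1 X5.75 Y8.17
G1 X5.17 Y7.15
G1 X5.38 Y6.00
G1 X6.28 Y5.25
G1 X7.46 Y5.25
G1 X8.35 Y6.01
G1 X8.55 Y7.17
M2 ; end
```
solid part
  facet normal 0.0000 0.0000 -1.0000
    outer loop
      vertex 6.82 13.72 0.00
      vertex 11.24 12.14 0.00
      vertex 13.61 8.09 0.00
    endloop
  endfacet
  facet normal 0.0000 0.0000 -1.0000
    outer loop
      vertex 2.42 12.09 0.00
      vertex 6.82 13.72 0.00
      vertex 13.61 8.09 0.00
    endloop
  endfacet
  facet normal 0.0000 0.0000 -1.0000
    outer loop
      vertex 0.10 8.01 0.00
      vertex 2.42 12.09 0.00
      vertex 13.61 8.09 0.00
    endloop
  endfacet
  facet normal 0.0000 0.0000 -1.0000
    outer loop
      vertex 0.94 3.40 0.00
      vertex 0.10 8.01 0.00
      vertex 13.61 8.09 0.00
    endloop
  endfacet
  facet normal 0.0000 0.0000 -1.0000
    outer loop
      vertex 4.55 0.40 0.00
      vertex 0.94 3.40 0.00
      vertex 13.61 8.09 0.00
    endloop
  endfacet
  facet normal 0.0000 0.0000 -1.0000
    outer loop
      vertex 9.24 0.43 0.00
      vertex 4.55 0.40 0.00
      vertex 13.61 8.09 0.00
    endloop
  endfacet
  facet normal 0.0000 0.0000 -1.0000
    outer loop
      vertex 12.82 3.46 0.00
      vertex 9.24 0.43 0.00
      vertex 13.61 8.09 0.00
    endloop
  endfacet
  facet normal 0.7465 0.4368 0.5019
    outer loop
      vertex 13.61 8.09 0.00
      vertex 11.24 12.14 0.00
      vertex 6.86 6.86 11.11
    endloop
  endfacet
  facet normal 0.2911 0.8145 0.5019
    outer loop
      vertex 11.24 12.14 0.00
      vertex 6.82 13.72 0.00
      vertex 6.86 6.86 11.11
    endloop
  endfacet
  facet normal -0.3005 0.8111 0.5019
    outer loop
      vertex 6.82 13.72 0.00
      vertex 2.42 12.09 0.00
      vertex 6.86 6.86 11.11
    endloop
  endfacet
  facet normal -0.7519 0.4276 0.5018
    outer loop
      vertex 2.42 12.09 0.00
      vertex 0.10 8.01 0.00
      vertex 6.86 6.86 11.11
    endloop
  endfacet
  facet normal -0.8510 -0.1551 0.5018
    outer loop
      vertex 0.10 8.01 0.00
      vertex 0.94 3.40 0.00
      vertex 6.86 6.86 11.11
    endloop
  endfacet
  facet normal -0.5529 -0.6653 0.5018
    outer loop
      vertex 0.94 3.40 0.00
      vertex 4.55 0.40 0.00
      vertex 6.86 6.86 11.11
    endloop
  endfacet
  facet normal 0.0055 -0.8650 0.5018
    outer loop
      vertex 4.55 0.40 0.00
      vertex 9.24 0.43 0.00
      vertex 6.86 6.86 11.11
    endloop
  endfacet
  facet normal 0.5588 -0.6602 0.5018
    outer loop
      vertex 9.24 0.43 0.00
      vertex 12.82 3.46 0.00
      vertex 6.86 6.86 11.11
    endloop
  endfacet
  facet normal 0.8526 -0.1455 0.5019
    outer loop
      vertex 12.82 3.46 0.00
      vertex 13.61 8.09 0.00
      vertex 6.86 6.86 11.11
    endloop
  endfacet
endsolid part

The G0 Z moves step by Δz≈2.78 mm. The G1 loops shrink linearly with z, so the solid tapers from its base footprint up to z≈11.1. Closing with a flat bottom cap and the tapered top and triangulating gives 16 facets — a regular 9-sided pyramid, base circumscribed radius ≈ 6.86 mm, apex at z ≈ 11.1 mm.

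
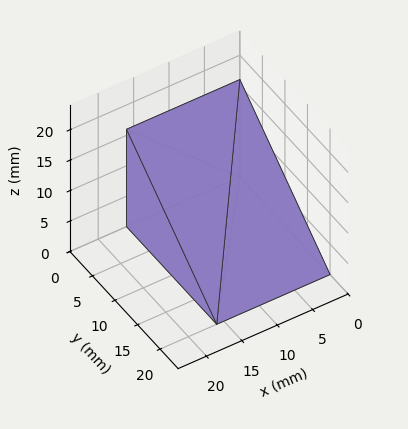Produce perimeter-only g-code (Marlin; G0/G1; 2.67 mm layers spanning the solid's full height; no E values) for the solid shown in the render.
Reading the render: the shape is a wedge (ramp): 16 × 20 mm base, rising to 16 mm along the y=0 edge and sloping linearly to z=0 at y=20 (dimensions read to the nearest mm from the axis ticks). For the g-code, the solid's height is divided into equal slices at the stated Δz and each level perimeter traced with G1 moves after a G0 lift.

; perimeter-only toolpath
G21 ; units = mm
G90 ; absolute positioning
G28 ; home
; layer 1
G0 Z2.67
G0 X0.00 Y0.00
G1 X16.00 Y0.00
G1 X16.00 Y16.67
G1 X0.00 Y16.67
G1 X0.00 Y0.00
; layer 2
G0 Z5.33
G0 X0.00 Y0.00
G1 X16.00 Y0.00
G1 X16.00 Y13.33
G1 X0.00 Y13.33
G1 X0.00 Y0.00
; layer 3
G0 Z8.00
G0 X0.00 Y0.00
G1 X16.00 Y0.00
G1 X16.00 Y10.00
G1 X0.00 Y10.00
G1 X0.00 Y0.00
; layer 4
G0 Z10.67
G0 X0.00 Y0.00
G1 X16.00 Y0.00
G1 X16.00 Y6.67
G1 X0.00 Y6.67
G1 X0.00 Y0.00
; layer 5
G0 Z13.33
G0 X0.00 Y0.00
G1 X16.00 Y0.00
G1 X16.00 Y3.33
G1 X0.00 Y3.33
G1 X0.00 Y0.00
M2 ; end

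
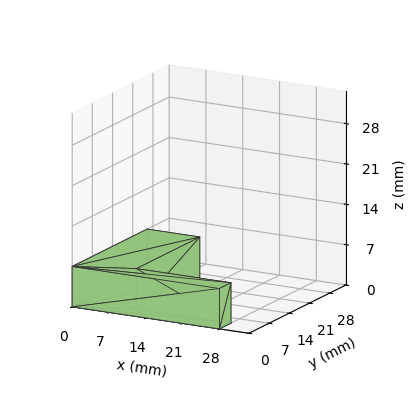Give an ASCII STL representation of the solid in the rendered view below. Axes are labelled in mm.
Reading the render: the shape is an L-shaped prism: outer 28 × 26 mm, arm thicknesses ≈ 4 mm (horizontal) and 10 mm (vertical), extruded 7 mm in z (dimensions read to the nearest mm from the axis ticks). For the STL, each face is triangulated and given an outward normal.

solid part
  facet normal 0.0000 0.0000 -1.0000
    outer loop
      vertex 28.0 4.0 0.0
      vertex 28.0 0.0 0.0
      vertex 0.0 0.0 0.0
    endloop
  endfacet
  facet normal 0.0000 0.0000 -1.0000
    outer loop
      vertex 10.0 4.0 0.0
      vertex 28.0 4.0 0.0
      vertex 0.0 0.0 0.0
    endloop
  endfacet
  facet normal 0.0000 0.0000 -1.0000
    outer loop
      vertex 10.0 26.0 0.0
      vertex 10.0 4.0 0.0
      vertex 0.0 0.0 0.0
    endloop
  endfacet
  facet normal 0.0000 0.0000 -1.0000
    outer loop
      vertex 0.0 26.0 0.0
      vertex 10.0 26.0 0.0
      vertex 0.0 0.0 0.0
    endloop
  endfacet
  facet normal 0.0000 0.0000 1.0000
    outer loop
      vertex 0.0 0.0 7.0
      vertex 28.0 0.0 7.0
      vertex 28.0 4.0 7.0
    endloop
  endfacet
  facet normal 0.0000 0.0000 1.0000
    outer loop
      vertex 0.0 0.0 7.0
      vertex 28.0 4.0 7.0
      vertex 10.0 4.0 7.0
    endloop
  endfacet
  facet normal 0.0000 0.0000 1.0000
    outer loop
      vertex 0.0 0.0 7.0
      vertex 10.0 4.0 7.0
      vertex 10.0 26.0 7.0
    endloop
  endfacet
  facet normal 0.0000 0.0000 1.0000
    outer loop
      vertex 0.0 0.0 7.0
      vertex 10.0 26.0 7.0
      vertex 0.0 26.0 7.0
    endloop
  endfacet
  facet normal 0.0000 -1.0000 0.0000
    outer loop
      vertex 0.0 0.0 0.0
      vertex 28.0 0.0 0.0
      vertex 28.0 0.0 7.0
    endloop
  endfacet
  facet normal 0.0000 -1.0000 0.0000
    outer loop
      vertex 0.0 0.0 0.0
      vertex 28.0 0.0 7.0
      vertex 0.0 0.0 7.0
    endloop
  endfacet
  facet normal 1.0000 0.0000 0.0000
    outer loop
      vertex 28.0 0.0 0.0
      vertex 28.0 4.0 0.0
      vertex 28.0 4.0 7.0
    endloop
  endfacet
  facet normal 1.0000 0.0000 0.0000
    outer loop
      vertex 28.0 0.0 0.0
      vertex 28.0 4.0 7.0
      vertex 28.0 0.0 7.0
    endloop
  endfacet
  facet normal 0.0000 1.0000 0.0000
    outer loop
      vertex 28.0 4.0 0.0
      vertex 10.0 4.0 0.0
      vertex 10.0 4.0 7.0
    endloop
  endfacet
  facet normal 0.0000 1.0000 0.0000
    outer loop
      vertex 28.0 4.0 0.0
      vertex 10.0 4.0 7.0
      vertex 28.0 4.0 7.0
    endloop
  endfacet
  facet normal 1.0000 0.0000 0.0000
    outer loop
      vertex 10.0 4.0 0.0
      vertex 10.0 26.0 0.0
      vertex 10.0 26.0 7.0
    endloop
  endfacet
  facet normal 1.0000 0.0000 0.0000
    outer loop
      vertex 10.0 4.0 0.0
      vertex 10.0 26.0 7.0
      vertex 10.0 4.0 7.0
    endloop
  endfacet
  facet normal 0.0000 1.0000 0.0000
    outer loop
      vertex 10.0 26.0 0.0
      vertex 0.0 26.0 0.0
      vertex 0.0 26.0 7.0
    endloop
  endfacet
  facet normal 0.0000 1.0000 0.0000
    outer loop
      vertex 10.0 26.0 0.0
      vertex 0.0 26.0 7.0
      vertex 10.0 26.0 7.0
    endloop
  endfacet
  facet normal -1.0000 0.0000 0.0000
    outer loop
      vertex 0.0 26.0 0.0
      vertex 0.0 0.0 0.0
      vertex 0.0 0.0 7.0
    endloop
  endfacet
  facet normal -1.0000 0.0000 0.0000
    outer loop
      vertex 0.0 26.0 0.0
      vertex 0.0 0.0 7.0
      vertex 0.0 26.0 7.0
    endloop
  endfacet
endsolid part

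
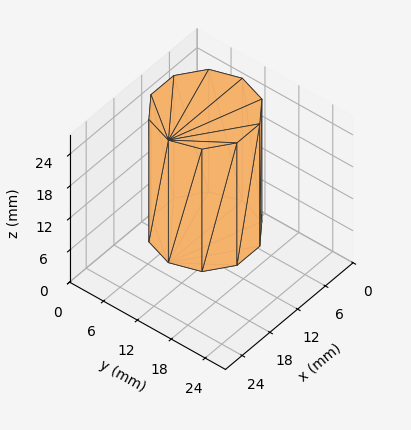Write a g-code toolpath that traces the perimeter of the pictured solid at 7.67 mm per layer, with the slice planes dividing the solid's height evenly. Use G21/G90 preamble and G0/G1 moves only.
Reading the render: the shape is a regular 10-sided prism (a cylinder approximated with 10 flat sides), circumscribed radius ≈ 8 mm, height ≈ 23 mm (dimensions read to the nearest mm from the axis ticks). For the g-code, the solid's height is divided into equal slices at the stated Δz and each level perimeter traced with G1 moves after a G0 lift.

; perimeter-only toolpath
G21 ; units = mm
G90 ; absolute positioning
G28 ; home
; layer 1
G0 Z7.67
G0 X16.00 Y8.00
G1 X14.47 Y12.70
G1 X10.47 Y15.61
G1 X5.53 Y15.61
G1 X1.53 Y12.70
G1 X0.00 Y8.00
G1 X1.53 Y3.30
G1 X5.53 Y0.39
G1 X10.47 Y0.39
G1 X14.47 Y3.30
G1 X16.00 Y8.00
; layer 2
G0 Z15.33
G0 X16.00 Y8.00
G1 X14.47 Y12.70
G1 X10.47 Y15.61
G1 X5.53 Y15.61
G1 X1.53 Y12.70
G1 X0.00 Y8.00
G1 X1.53 Y3.30
G1 X5.53 Y0.39
G1 X10.47 Y0.39
G1 X14.47 Y3.30
G1 X16.00 Y8.00
; layer 3
G0 Z23.00
G0 X16.00 Y8.00
G1 X14.47 Y12.70
G1 X10.47 Y15.61
G1 X5.53 Y15.61
G1 X1.53 Y12.70
G1 X0.00 Y8.00
G1 X1.53 Y3.30
G1 X5.53 Y0.39
G1 X10.47 Y0.39
G1 X14.47 Y3.30
G1 X16.00 Y8.00
M2 ; end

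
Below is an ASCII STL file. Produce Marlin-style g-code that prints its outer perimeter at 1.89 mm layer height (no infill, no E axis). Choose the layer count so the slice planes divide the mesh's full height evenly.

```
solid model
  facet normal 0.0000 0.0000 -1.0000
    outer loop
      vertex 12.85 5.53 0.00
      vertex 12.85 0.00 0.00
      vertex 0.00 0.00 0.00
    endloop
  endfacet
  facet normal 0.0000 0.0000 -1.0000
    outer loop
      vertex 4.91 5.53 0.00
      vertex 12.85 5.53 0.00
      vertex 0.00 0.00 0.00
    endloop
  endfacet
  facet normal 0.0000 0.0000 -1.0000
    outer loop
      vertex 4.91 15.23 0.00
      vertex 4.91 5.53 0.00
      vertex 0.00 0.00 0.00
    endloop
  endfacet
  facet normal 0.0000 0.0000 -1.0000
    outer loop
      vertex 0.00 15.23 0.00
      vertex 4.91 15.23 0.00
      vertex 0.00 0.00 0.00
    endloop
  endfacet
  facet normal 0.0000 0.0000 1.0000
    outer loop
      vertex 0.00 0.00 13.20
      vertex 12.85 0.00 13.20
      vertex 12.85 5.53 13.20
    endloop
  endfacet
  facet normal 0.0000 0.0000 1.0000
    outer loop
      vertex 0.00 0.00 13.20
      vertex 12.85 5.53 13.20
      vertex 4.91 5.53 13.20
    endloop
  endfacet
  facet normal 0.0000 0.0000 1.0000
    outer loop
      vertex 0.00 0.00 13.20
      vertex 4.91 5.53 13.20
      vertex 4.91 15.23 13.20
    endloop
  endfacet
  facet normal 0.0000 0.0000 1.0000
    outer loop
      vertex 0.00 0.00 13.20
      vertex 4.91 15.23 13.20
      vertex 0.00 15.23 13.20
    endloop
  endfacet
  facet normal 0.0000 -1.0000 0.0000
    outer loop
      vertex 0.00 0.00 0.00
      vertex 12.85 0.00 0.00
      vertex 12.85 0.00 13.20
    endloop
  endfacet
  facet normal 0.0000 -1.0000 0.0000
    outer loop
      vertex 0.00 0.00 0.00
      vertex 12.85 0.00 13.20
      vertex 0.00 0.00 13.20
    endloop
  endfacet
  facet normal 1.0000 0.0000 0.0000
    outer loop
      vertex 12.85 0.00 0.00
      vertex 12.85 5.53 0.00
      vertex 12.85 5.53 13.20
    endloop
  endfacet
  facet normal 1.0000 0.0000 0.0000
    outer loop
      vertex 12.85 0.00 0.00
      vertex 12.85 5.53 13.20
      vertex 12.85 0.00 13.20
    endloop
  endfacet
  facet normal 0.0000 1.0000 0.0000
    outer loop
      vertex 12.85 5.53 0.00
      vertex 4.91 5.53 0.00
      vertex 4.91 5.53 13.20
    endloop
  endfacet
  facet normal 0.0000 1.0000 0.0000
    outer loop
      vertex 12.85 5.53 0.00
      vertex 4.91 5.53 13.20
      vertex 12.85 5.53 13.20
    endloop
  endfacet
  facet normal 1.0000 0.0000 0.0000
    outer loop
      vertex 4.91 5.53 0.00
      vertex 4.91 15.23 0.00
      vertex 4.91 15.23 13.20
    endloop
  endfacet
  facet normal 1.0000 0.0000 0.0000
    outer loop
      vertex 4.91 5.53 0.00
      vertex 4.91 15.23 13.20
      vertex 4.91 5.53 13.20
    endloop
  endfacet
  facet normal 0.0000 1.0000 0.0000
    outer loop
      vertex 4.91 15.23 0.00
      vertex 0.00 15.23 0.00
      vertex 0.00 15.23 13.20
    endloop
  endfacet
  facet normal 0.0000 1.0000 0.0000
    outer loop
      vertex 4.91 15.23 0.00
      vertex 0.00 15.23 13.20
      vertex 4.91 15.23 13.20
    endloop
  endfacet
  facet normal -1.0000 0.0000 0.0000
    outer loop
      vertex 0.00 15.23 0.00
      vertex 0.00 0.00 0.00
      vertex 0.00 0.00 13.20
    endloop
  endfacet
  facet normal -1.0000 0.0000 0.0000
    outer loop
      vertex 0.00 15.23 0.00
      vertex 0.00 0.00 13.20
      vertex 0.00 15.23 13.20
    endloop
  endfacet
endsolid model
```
; perimeter-only toolpath
G21 ; units = mm
G90 ; absolute positioning
G28 ; home
; layer 1
G0 Z1.89
G0 X0.00 Y0.00
G1 X12.85 Y0.00
G1 X12.85 Y5.53
G1 X4.91 Y5.53
G1 X4.91 Y15.23
G1 X0.00 Y15.23
G1 X0.00 Y0.00
; layer 2
G0 Z3.77
G0 X0.00 Y0.00
G1 X12.85 Y0.00
G1 X12.85 Y5.53
G1 X4.91 Y5.53
G1 X4.91 Y15.23
G1 X0.00 Y15.23
G1 X0.00 Y0.00
; layer 3
G0 Z5.66
G0 X0.00 Y0.00
G1 X12.85 Y0.00
G1 X12.85 Y5.53
G1 X4.91 Y5.53
G1 X4.91 Y15.23
G1 X0.00 Y15.23
G1 X0.00 Y0.00
; layer 4
G0 Z7.54
G0 X0.00 Y0.00
G1 X12.85 Y0.00
G1 X12.85 Y5.53
G1 X4.91 Y5.53
G1 X4.91 Y15.23
G1 X0.00 Y15.23
G1 X0.00 Y0.00
; layer 5
G0 Z9.43
G0 X0.00 Y0.00
G1 X12.85 Y0.00
G1 X12.85 Y5.53
G1 X4.91 Y5.53
G1 X4.91 Y15.23
G1 X0.00 Y15.23
G1 X0.00 Y0.00
; layer 6
G0 Z11.31
G0 X0.00 Y0.00
G1 X12.85 Y0.00
G1 X12.85 Y5.53
G1 X4.91 Y5.53
G1 X4.91 Y15.23
G1 X0.00 Y15.23
G1 X0.00 Y0.00
; layer 7
G0 Z13.20
G0 X0.00 Y0.00
G1 X12.85 Y0.00
G1 X12.85 Y5.53
G1 X4.91 Y5.53
G1 X4.91 Y15.23
G1 X0.00 Y15.23
G1 X0.00 Y0.00
M2 ; end

The solid is an L-shaped prism: outer 12.8 × 15.2 mm, arm thicknesses ≈ 5.53 mm (horizontal) and 4.91 mm (vertical), extruded 13.2 mm in z. Slicing at Δz = 1.89 mm — 7 equal slices spanning the solid's height, so layer i sits at z = i·h/7 — gives 7 non-empty perimeters. Each is a 6-segment closed polygon; G0 lifts to the layer z and rapids to the start vertex, then G1 traces the edges.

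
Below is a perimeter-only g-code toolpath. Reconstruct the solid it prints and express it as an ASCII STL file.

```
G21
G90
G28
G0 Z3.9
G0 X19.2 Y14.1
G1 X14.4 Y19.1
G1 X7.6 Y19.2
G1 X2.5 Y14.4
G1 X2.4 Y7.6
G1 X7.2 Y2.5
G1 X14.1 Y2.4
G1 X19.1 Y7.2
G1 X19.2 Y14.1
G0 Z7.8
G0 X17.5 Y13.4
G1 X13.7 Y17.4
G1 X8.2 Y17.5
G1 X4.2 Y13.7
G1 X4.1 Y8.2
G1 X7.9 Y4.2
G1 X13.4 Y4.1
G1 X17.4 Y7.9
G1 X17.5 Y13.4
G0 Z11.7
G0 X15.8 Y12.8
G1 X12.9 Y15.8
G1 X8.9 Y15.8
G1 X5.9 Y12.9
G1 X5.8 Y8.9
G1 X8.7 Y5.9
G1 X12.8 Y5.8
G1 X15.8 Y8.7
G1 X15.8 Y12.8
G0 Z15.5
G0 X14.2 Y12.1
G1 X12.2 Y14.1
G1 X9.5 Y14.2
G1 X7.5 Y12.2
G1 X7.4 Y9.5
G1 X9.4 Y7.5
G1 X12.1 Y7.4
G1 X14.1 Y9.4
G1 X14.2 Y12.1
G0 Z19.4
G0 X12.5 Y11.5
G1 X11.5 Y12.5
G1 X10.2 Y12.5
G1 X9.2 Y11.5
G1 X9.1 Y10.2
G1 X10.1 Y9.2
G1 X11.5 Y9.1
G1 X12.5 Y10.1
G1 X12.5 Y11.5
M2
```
solid part
  facet normal 0.0000 0.0000 -1.0000
    outer loop
      vertex 6.9 20.9 0.0
      vertex 15.1 20.7 0.0
      vertex 20.9 14.7 0.0
    endloop
  endfacet
  facet normal 0.0000 0.0000 -1.0000
    outer loop
      vertex 0.9 15.1 0.0
      vertex 6.9 20.9 0.0
      vertex 20.9 14.7 0.0
    endloop
  endfacet
  facet normal 0.0000 0.0000 -1.0000
    outer loop
      vertex 0.7 6.9 0.0
      vertex 0.9 15.1 0.0
      vertex 20.9 14.7 0.0
    endloop
  endfacet
  facet normal 0.0000 0.0000 -1.0000
    outer loop
      vertex 6.5 0.9 0.0
      vertex 0.7 6.9 0.0
      vertex 20.9 14.7 0.0
    endloop
  endfacet
  facet normal 0.0000 0.0000 -1.0000
    outer loop
      vertex 14.7 0.7 0.0
      vertex 6.5 0.9 0.0
      vertex 20.9 14.7 0.0
    endloop
  endfacet
  facet normal 0.0000 0.0000 -1.0000
    outer loop
      vertex 20.7 6.5 0.0
      vertex 14.7 0.7 0.0
      vertex 20.9 14.7 0.0
    endloop
  endfacet
  facet normal 0.6610 0.6390 0.3935
    outer loop
      vertex 20.9 14.7 0.0
      vertex 15.1 20.7 0.0
      vertex 10.8 10.8 23.3
    endloop
  endfacet
  facet normal 0.0224 0.9186 0.3945
    outer loop
      vertex 15.1 20.7 0.0
      vertex 6.9 20.9 0.0
      vertex 10.8 10.8 23.3
    endloop
  endfacet
  facet normal -0.6390 0.6610 0.3935
    outer loop
      vertex 6.9 20.9 0.0
      vertex 0.9 15.1 0.0
      vertex 10.8 10.8 23.3
    endloop
  endfacet
  facet normal -0.9186 0.0224 0.3945
    outer loop
      vertex 0.9 15.1 0.0
      vertex 0.7 6.9 0.0
      vertex 10.8 10.8 23.3
    endloop
  endfacet
  facet normal -0.6610 -0.6390 0.3935
    outer loop
      vertex 0.7 6.9 0.0
      vertex 6.5 0.9 0.0
      vertex 10.8 10.8 23.3
    endloop
  endfacet
  facet normal -0.0224 -0.9186 0.3945
    outer loop
      vertex 6.5 0.9 0.0
      vertex 14.7 0.7 0.0
      vertex 10.8 10.8 23.3
    endloop
  endfacet
  facet normal 0.6390 -0.6610 0.3935
    outer loop
      vertex 14.7 0.7 0.0
      vertex 20.7 6.5 0.0
      vertex 10.8 10.8 23.3
    endloop
  endfacet
  facet normal 0.9186 -0.0224 0.3945
    outer loop
      vertex 20.7 6.5 0.0
      vertex 20.9 14.7 0.0
      vertex 10.8 10.8 23.3
    endloop
  endfacet
endsolid part

The G0 Z moves step by Δz≈3.9 mm. The G1 loops shrink linearly with z, so the solid tapers from its base footprint up to z≈23.3. Closing with a flat bottom cap and the tapered top and triangulating gives 14 facets — a regular 8-sided pyramid, base circumscribed radius ≈ 10.8 mm, apex at z ≈ 23.3 mm.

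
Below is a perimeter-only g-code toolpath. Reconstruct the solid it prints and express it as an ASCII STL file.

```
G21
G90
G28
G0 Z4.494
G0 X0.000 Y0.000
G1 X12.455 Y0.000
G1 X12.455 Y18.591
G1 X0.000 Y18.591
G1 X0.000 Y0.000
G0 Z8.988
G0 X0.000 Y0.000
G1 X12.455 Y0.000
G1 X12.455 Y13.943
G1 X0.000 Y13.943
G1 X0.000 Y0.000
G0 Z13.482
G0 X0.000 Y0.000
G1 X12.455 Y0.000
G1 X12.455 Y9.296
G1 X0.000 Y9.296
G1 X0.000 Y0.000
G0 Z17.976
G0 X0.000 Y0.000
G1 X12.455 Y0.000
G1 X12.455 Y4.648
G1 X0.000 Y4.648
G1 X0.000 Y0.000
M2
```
solid part
  facet normal 0.0000 0.0000 -1.0000
    outer loop
      vertex 12.455 23.239 0.000
      vertex 12.455 0.000 0.000
      vertex 0.000 0.000 0.000
    endloop
  endfacet
  facet normal 0.0000 0.0000 -1.0000
    outer loop
      vertex 0.000 23.239 0.000
      vertex 12.455 23.239 0.000
      vertex 0.000 0.000 0.000
    endloop
  endfacet
  facet normal 0.0000 -1.0000 0.0000
    outer loop
      vertex 0.000 0.000 0.000
      vertex 12.455 0.000 0.000
      vertex 12.455 0.000 22.470
    endloop
  endfacet
  facet normal 0.0000 -1.0000 0.0000
    outer loop
      vertex 0.000 0.000 0.000
      vertex 12.455 0.000 22.470
      vertex 0.000 0.000 22.470
    endloop
  endfacet
  facet normal 0.0000 0.6951 0.7189
    outer loop
      vertex 0.000 0.000 22.470
      vertex 12.455 0.000 22.470
      vertex 12.455 23.239 0.000
    endloop
  endfacet
  facet normal 0.0000 0.6951 0.7189
    outer loop
      vertex 0.000 0.000 22.470
      vertex 12.455 23.239 0.000
      vertex 0.000 23.239 0.000
    endloop
  endfacet
  facet normal -1.0000 0.0000 0.0000
    outer loop
      vertex 0.000 0.000 22.470
      vertex 0.000 23.239 0.000
      vertex 0.000 0.000 0.000
    endloop
  endfacet
  facet normal 1.0000 0.0000 0.0000
    outer loop
      vertex 12.455 0.000 0.000
      vertex 12.455 23.239 0.000
      vertex 12.455 0.000 22.470
    endloop
  endfacet
endsolid part

The G0 Z moves step by Δz≈4.494 mm. The G1 loops shrink linearly with z, so the solid tapers from its base footprint up to z≈22.5. Closing with a flat bottom cap and the tapered top and triangulating gives 8 facets — a wedge (ramp): 12.5 × 23.2 mm base, rising to 22.5 mm along the y=0 edge and sloping linearly to z=0 at y=23.2.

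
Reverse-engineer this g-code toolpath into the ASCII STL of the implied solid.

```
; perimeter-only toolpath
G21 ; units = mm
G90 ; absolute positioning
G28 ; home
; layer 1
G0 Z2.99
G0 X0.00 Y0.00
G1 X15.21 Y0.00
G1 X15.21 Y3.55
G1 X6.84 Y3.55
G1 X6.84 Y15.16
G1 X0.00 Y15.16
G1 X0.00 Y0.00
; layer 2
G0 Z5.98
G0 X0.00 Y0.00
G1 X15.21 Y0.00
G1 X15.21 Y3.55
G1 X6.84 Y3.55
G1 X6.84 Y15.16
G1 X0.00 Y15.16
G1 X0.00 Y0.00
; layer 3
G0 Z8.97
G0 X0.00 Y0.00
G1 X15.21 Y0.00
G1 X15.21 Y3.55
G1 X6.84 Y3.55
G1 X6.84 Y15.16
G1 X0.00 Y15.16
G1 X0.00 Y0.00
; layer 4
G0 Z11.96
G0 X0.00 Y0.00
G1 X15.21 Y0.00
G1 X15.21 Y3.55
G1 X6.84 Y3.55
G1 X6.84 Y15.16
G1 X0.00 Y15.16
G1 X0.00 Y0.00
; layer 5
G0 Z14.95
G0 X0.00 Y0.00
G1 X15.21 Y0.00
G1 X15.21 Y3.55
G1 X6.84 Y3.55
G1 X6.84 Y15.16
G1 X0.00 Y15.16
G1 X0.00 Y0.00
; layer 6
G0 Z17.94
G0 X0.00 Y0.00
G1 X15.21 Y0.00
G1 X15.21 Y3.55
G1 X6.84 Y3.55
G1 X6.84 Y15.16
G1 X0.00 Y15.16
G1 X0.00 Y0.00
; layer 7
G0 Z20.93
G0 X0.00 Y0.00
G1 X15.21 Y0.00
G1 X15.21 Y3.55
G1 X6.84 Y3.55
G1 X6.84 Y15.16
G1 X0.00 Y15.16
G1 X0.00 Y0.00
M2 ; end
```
solid part
  facet normal 0.0000 0.0000 -1.0000
    outer loop
      vertex 15.21 3.55 0.00
      vertex 15.21 0.00 0.00
      vertex 0.00 0.00 0.00
    endloop
  endfacet
  facet normal 0.0000 0.0000 -1.0000
    outer loop
      vertex 6.84 3.55 0.00
      vertex 15.21 3.55 0.00
      vertex 0.00 0.00 0.00
    endloop
  endfacet
  facet normal 0.0000 0.0000 -1.0000
    outer loop
      vertex 6.84 15.16 0.00
      vertex 6.84 3.55 0.00
      vertex 0.00 0.00 0.00
    endloop
  endfacet
  facet normal 0.0000 0.0000 -1.0000
    outer loop
      vertex 0.00 15.16 0.00
      vertex 6.84 15.16 0.00
      vertex 0.00 0.00 0.00
    endloop
  endfacet
  facet normal 0.0000 0.0000 1.0000
    outer loop
      vertex 0.00 0.00 20.93
      vertex 15.21 0.00 20.93
      vertex 15.21 3.55 20.93
    endloop
  endfacet
  facet normal 0.0000 0.0000 1.0000
    outer loop
      vertex 0.00 0.00 20.93
      vertex 15.21 3.55 20.93
      vertex 6.84 3.55 20.93
    endloop
  endfacet
  facet normal 0.0000 0.0000 1.0000
    outer loop
      vertex 0.00 0.00 20.93
      vertex 6.84 3.55 20.93
      vertex 6.84 15.16 20.93
    endloop
  endfacet
  facet normal 0.0000 0.0000 1.0000
    outer loop
      vertex 0.00 0.00 20.93
      vertex 6.84 15.16 20.93
      vertex 0.00 15.16 20.93
    endloop
  endfacet
  facet normal 0.0000 -1.0000 0.0000
    outer loop
      vertex 0.00 0.00 0.00
      vertex 15.21 0.00 0.00
      vertex 15.21 0.00 20.93
    endloop
  endfacet
  facet normal 0.0000 -1.0000 0.0000
    outer loop
      vertex 0.00 0.00 0.00
      vertex 15.21 0.00 20.93
      vertex 0.00 0.00 20.93
    endloop
  endfacet
  facet normal 1.0000 0.0000 0.0000
    outer loop
      vertex 15.21 0.00 0.00
      vertex 15.21 3.55 0.00
      vertex 15.21 3.55 20.93
    endloop
  endfacet
  facet normal 1.0000 0.0000 0.0000
    outer loop
      vertex 15.21 0.00 0.00
      vertex 15.21 3.55 20.93
      vertex 15.21 0.00 20.93
    endloop
  endfacet
  facet normal 0.0000 1.0000 0.0000
    outer loop
      vertex 15.21 3.55 0.00
      vertex 6.84 3.55 0.00
      vertex 6.84 3.55 20.93
    endloop
  endfacet
  facet normal 0.0000 1.0000 0.0000
    outer loop
      vertex 15.21 3.55 0.00
      vertex 6.84 3.55 20.93
      vertex 15.21 3.55 20.93
    endloop
  endfacet
  facet normal 1.0000 0.0000 0.0000
    outer loop
      vertex 6.84 3.55 0.00
      vertex 6.84 15.16 0.00
      vertex 6.84 15.16 20.93
    endloop
  endfacet
  facet normal 1.0000 0.0000 0.0000
    outer loop
      vertex 6.84 3.55 0.00
      vertex 6.84 15.16 20.93
      vertex 6.84 3.55 20.93
    endloop
  endfacet
  facet normal 0.0000 1.0000 0.0000
    outer loop
      vertex 6.84 15.16 0.00
      vertex 0.00 15.16 0.00
      vertex 0.00 15.16 20.93
    endloop
  endfacet
  facet normal 0.0000 1.0000 0.0000
    outer loop
      vertex 6.84 15.16 0.00
      vertex 0.00 15.16 20.93
      vertex 6.84 15.16 20.93
    endloop
  endfacet
  facet normal -1.0000 0.0000 0.0000
    outer loop
      vertex 0.00 15.16 0.00
      vertex 0.00 0.00 0.00
      vertex 0.00 0.00 20.93
    endloop
  endfacet
  facet normal -1.0000 0.0000 0.0000
    outer loop
      vertex 0.00 15.16 0.00
      vertex 0.00 0.00 20.93
      vertex 0.00 15.16 20.93
    endloop
  endfacet
endsolid part

The G0 Z moves step by Δz≈2.99 mm. Every layer's G1 loop is the same polygon, so the solid is a straight extrusion of it from z=0 to z≈20.9. Closing with flat bottom and top caps and triangulating gives 20 facets — an L-shaped prism: outer 15.2 × 15.2 mm, arm thicknesses ≈ 3.55 mm (horizontal) and 6.84 mm (vertical), extruded 20.9 mm in z.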